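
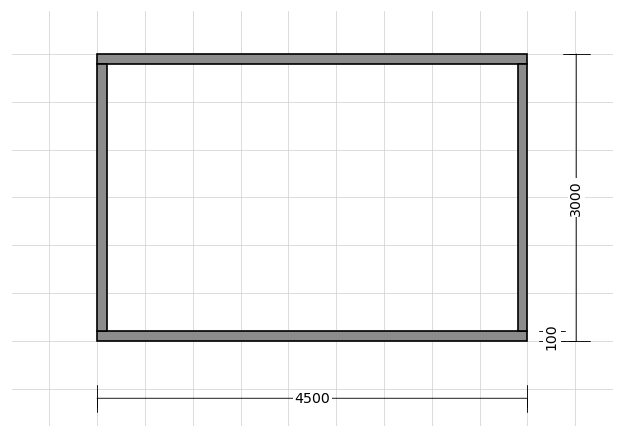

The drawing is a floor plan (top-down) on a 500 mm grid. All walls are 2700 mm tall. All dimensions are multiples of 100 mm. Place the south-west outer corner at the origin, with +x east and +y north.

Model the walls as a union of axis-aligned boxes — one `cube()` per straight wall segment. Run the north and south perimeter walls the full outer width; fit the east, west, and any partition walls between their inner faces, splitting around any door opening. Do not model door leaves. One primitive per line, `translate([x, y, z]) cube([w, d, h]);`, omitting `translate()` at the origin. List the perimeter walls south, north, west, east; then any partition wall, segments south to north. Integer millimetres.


cube([4500, 100, 2700]);
translate([0, 2900, 0]) cube([4500, 100, 2700]);
translate([0, 100, 0]) cube([100, 2800, 2700]);
translate([4400, 100, 0]) cube([100, 2800, 2700]);


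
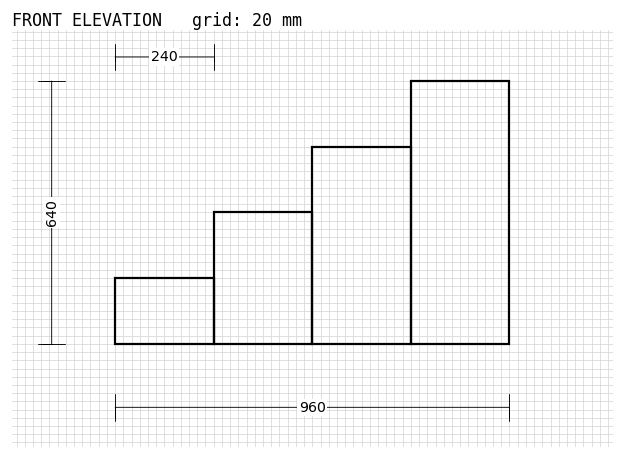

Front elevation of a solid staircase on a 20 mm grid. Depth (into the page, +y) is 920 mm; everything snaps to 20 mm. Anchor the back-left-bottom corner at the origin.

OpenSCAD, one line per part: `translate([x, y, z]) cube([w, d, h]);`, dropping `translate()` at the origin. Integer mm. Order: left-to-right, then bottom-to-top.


cube([240, 920, 160]);
translate([240, 0, 0]) cube([240, 920, 320]);
translate([480, 0, 0]) cube([240, 920, 480]);
translate([720, 0, 0]) cube([240, 920, 640]);


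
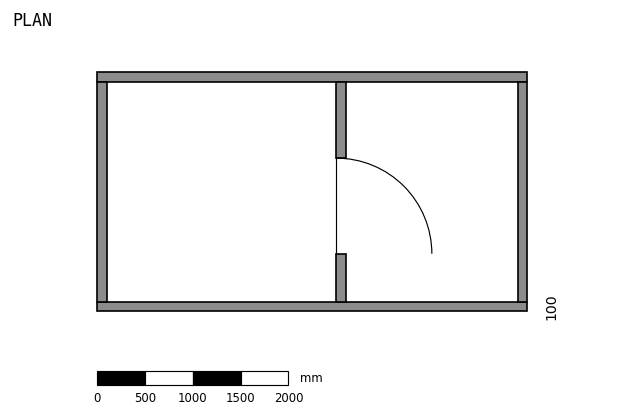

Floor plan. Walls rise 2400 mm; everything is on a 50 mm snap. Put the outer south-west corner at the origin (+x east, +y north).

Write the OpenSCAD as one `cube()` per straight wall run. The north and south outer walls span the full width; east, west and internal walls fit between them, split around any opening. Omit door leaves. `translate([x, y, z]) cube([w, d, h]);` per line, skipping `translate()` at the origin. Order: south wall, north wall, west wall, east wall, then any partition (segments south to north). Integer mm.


cube([4500, 100, 2400]);
translate([0, 2400, 0]) cube([4500, 100, 2400]);
translate([0, 100, 0]) cube([100, 2300, 2400]);
translate([4400, 100, 0]) cube([100, 2300, 2400]);
translate([2500, 100, 0]) cube([100, 500, 2400]);
translate([2500, 1600, 0]) cube([100, 800, 2400]);


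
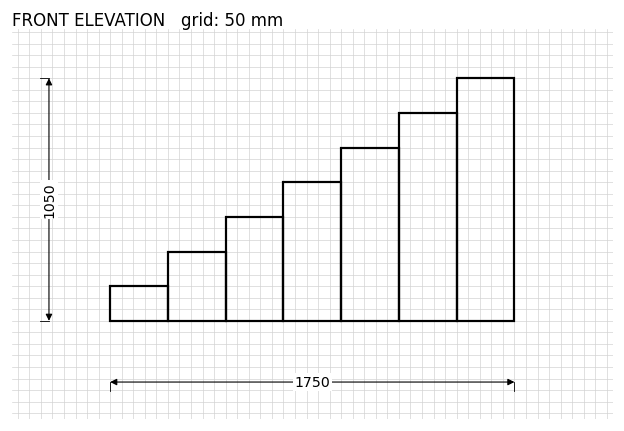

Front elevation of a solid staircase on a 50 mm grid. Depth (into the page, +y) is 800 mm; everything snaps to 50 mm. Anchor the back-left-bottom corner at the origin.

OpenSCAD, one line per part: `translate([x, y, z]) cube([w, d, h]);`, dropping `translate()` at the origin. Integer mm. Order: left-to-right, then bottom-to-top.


cube([250, 800, 150]);
translate([250, 0, 0]) cube([250, 800, 300]);
translate([500, 0, 0]) cube([250, 800, 450]);
translate([750, 0, 0]) cube([250, 800, 600]);
translate([1000, 0, 0]) cube([250, 800, 750]);
translate([1250, 0, 0]) cube([250, 800, 900]);
translate([1500, 0, 0]) cube([250, 800, 1050]);


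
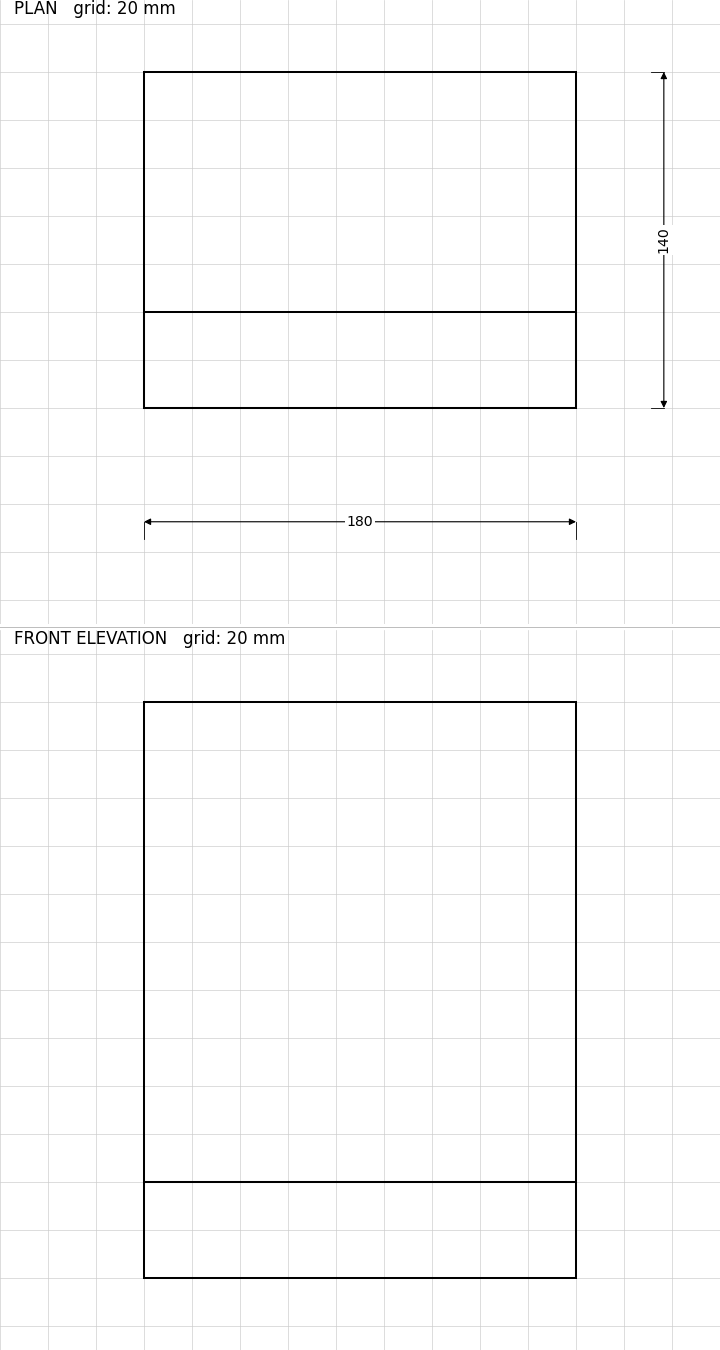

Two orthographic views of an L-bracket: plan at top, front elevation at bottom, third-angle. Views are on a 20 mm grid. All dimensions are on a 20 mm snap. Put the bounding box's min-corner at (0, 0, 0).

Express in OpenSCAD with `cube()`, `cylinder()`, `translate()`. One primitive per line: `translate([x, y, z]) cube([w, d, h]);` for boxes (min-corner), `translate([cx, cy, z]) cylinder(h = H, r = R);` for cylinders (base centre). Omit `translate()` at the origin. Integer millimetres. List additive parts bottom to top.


cube([180, 140, 40]);
translate([0, 0, 40]) cube([180, 40, 200]);


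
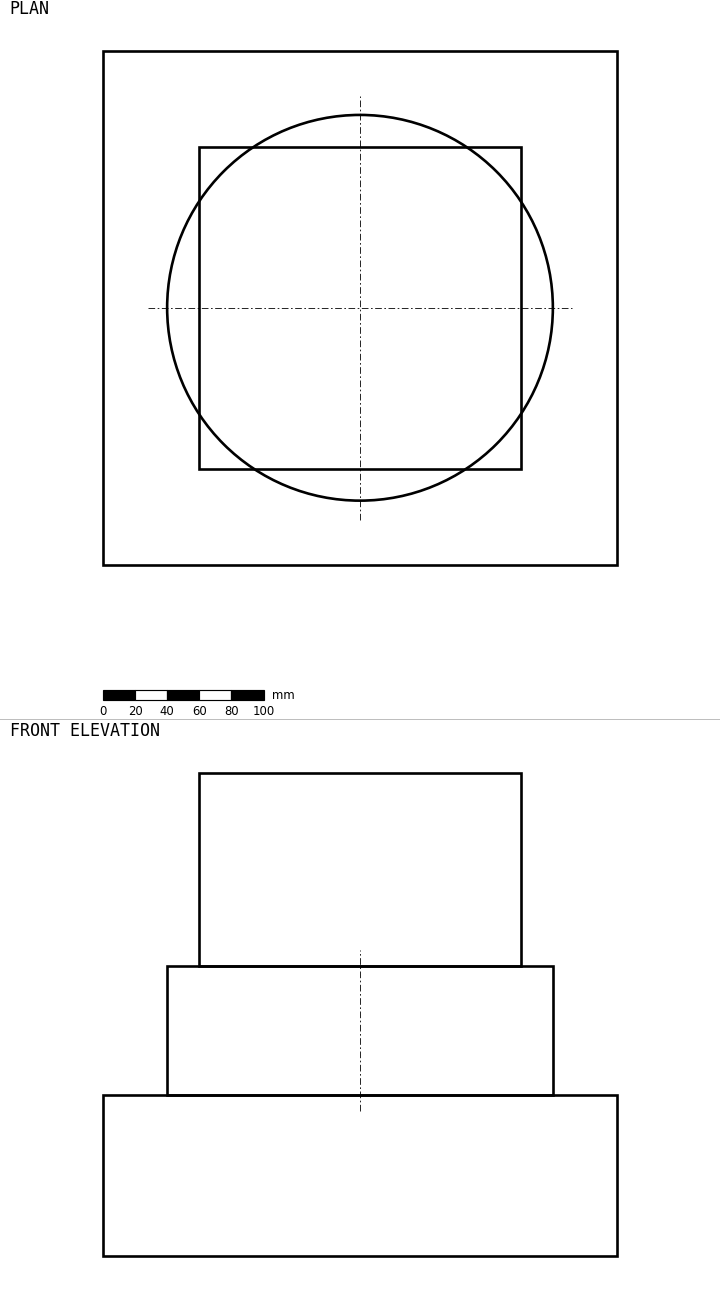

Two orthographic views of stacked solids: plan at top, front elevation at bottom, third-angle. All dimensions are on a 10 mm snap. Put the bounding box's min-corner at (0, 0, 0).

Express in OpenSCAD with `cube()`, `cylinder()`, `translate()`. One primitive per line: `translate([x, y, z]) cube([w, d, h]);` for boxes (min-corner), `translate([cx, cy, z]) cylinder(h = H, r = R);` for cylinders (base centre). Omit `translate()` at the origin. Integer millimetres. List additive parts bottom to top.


cube([320, 320, 100]);
translate([160, 160, 100]) cylinder(h = 80, r = 120);
translate([60, 60, 180]) cube([200, 200, 120]);


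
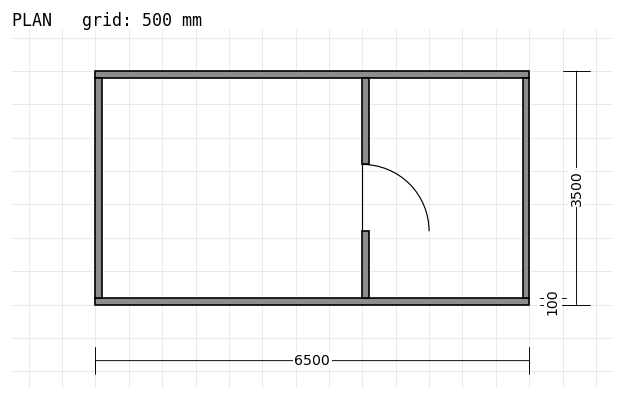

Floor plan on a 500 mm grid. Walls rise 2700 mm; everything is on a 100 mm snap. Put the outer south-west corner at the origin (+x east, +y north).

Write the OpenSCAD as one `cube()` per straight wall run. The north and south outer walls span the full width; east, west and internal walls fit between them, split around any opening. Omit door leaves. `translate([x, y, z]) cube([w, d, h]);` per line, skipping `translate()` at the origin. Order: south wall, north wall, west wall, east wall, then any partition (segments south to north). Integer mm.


cube([6500, 100, 2700]);
translate([0, 3400, 0]) cube([6500, 100, 2700]);
translate([0, 100, 0]) cube([100, 3300, 2700]);
translate([6400, 100, 0]) cube([100, 3300, 2700]);
translate([4000, 100, 0]) cube([100, 1000, 2700]);
translate([4000, 2100, 0]) cube([100, 1300, 2700]);


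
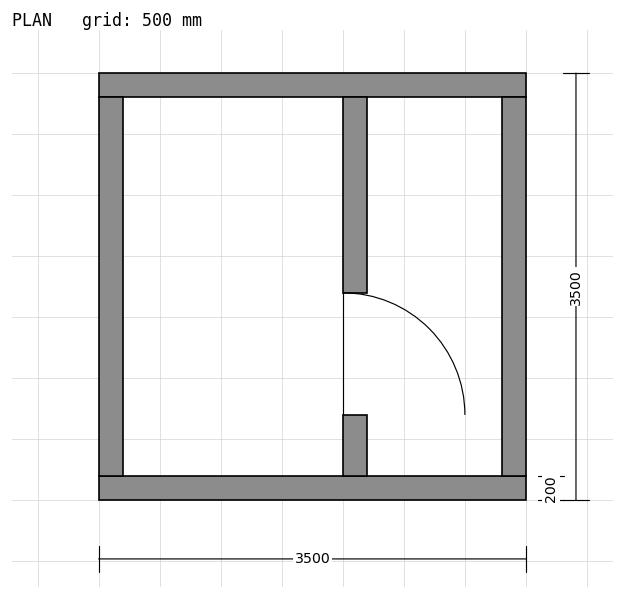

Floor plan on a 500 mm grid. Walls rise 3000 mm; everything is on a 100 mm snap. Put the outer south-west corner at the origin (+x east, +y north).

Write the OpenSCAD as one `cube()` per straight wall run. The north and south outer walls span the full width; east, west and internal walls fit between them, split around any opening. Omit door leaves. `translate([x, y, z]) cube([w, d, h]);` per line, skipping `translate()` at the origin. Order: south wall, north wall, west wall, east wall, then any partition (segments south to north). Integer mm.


cube([3500, 200, 3000]);
translate([0, 3300, 0]) cube([3500, 200, 3000]);
translate([0, 200, 0]) cube([200, 3100, 3000]);
translate([3300, 200, 0]) cube([200, 3100, 3000]);
translate([2000, 200, 0]) cube([200, 500, 3000]);
translate([2000, 1700, 0]) cube([200, 1600, 3000]);


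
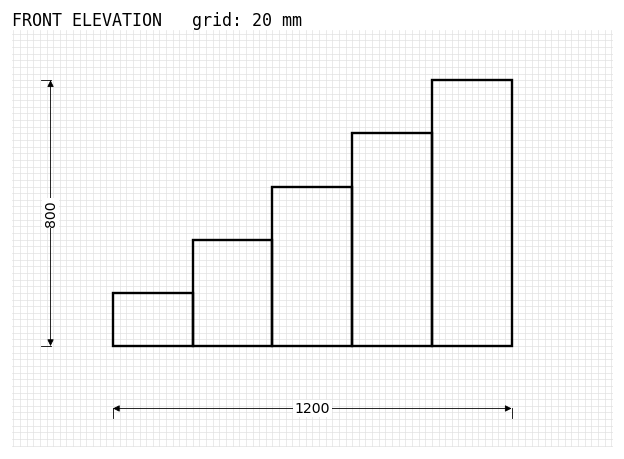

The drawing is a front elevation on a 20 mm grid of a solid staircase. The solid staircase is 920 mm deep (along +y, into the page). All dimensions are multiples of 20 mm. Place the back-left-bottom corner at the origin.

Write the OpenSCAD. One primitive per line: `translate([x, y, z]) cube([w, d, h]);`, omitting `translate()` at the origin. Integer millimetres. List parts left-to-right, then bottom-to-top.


cube([240, 920, 160]);
translate([240, 0, 0]) cube([240, 920, 320]);
translate([480, 0, 0]) cube([240, 920, 480]);
translate([720, 0, 0]) cube([240, 920, 640]);
translate([960, 0, 0]) cube([240, 920, 800]);


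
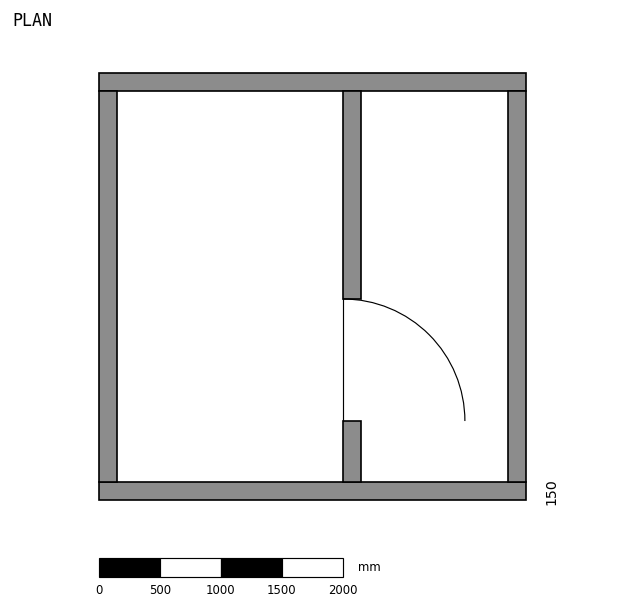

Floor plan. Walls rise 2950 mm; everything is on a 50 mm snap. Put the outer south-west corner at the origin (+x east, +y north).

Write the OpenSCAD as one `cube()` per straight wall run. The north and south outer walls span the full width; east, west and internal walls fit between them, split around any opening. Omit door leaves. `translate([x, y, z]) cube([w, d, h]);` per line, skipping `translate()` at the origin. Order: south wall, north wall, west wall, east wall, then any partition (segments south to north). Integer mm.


cube([3500, 150, 2950]);
translate([0, 3350, 0]) cube([3500, 150, 2950]);
translate([0, 150, 0]) cube([150, 3200, 2950]);
translate([3350, 150, 0]) cube([150, 3200, 2950]);
translate([2000, 150, 0]) cube([150, 500, 2950]);
translate([2000, 1650, 0]) cube([150, 1700, 2950]);


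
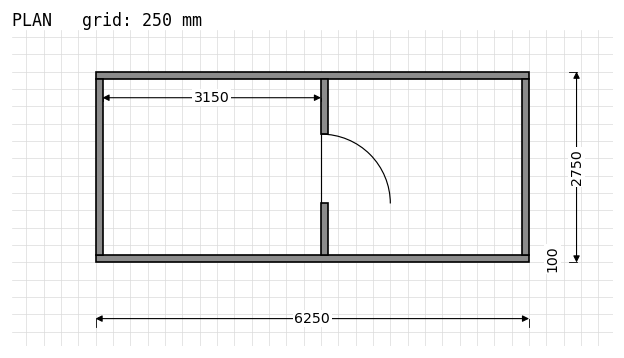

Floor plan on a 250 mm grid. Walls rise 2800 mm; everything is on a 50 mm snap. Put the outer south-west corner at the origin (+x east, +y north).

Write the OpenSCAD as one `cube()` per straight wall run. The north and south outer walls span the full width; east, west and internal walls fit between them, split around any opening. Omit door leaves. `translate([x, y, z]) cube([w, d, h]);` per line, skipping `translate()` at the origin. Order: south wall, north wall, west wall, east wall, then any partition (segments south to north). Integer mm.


cube([6250, 100, 2800]);
translate([0, 2650, 0]) cube([6250, 100, 2800]);
translate([0, 100, 0]) cube([100, 2550, 2800]);
translate([6150, 100, 0]) cube([100, 2550, 2800]);
translate([3250, 100, 0]) cube([100, 750, 2800]);
translate([3250, 1850, 0]) cube([100, 800, 2800]);


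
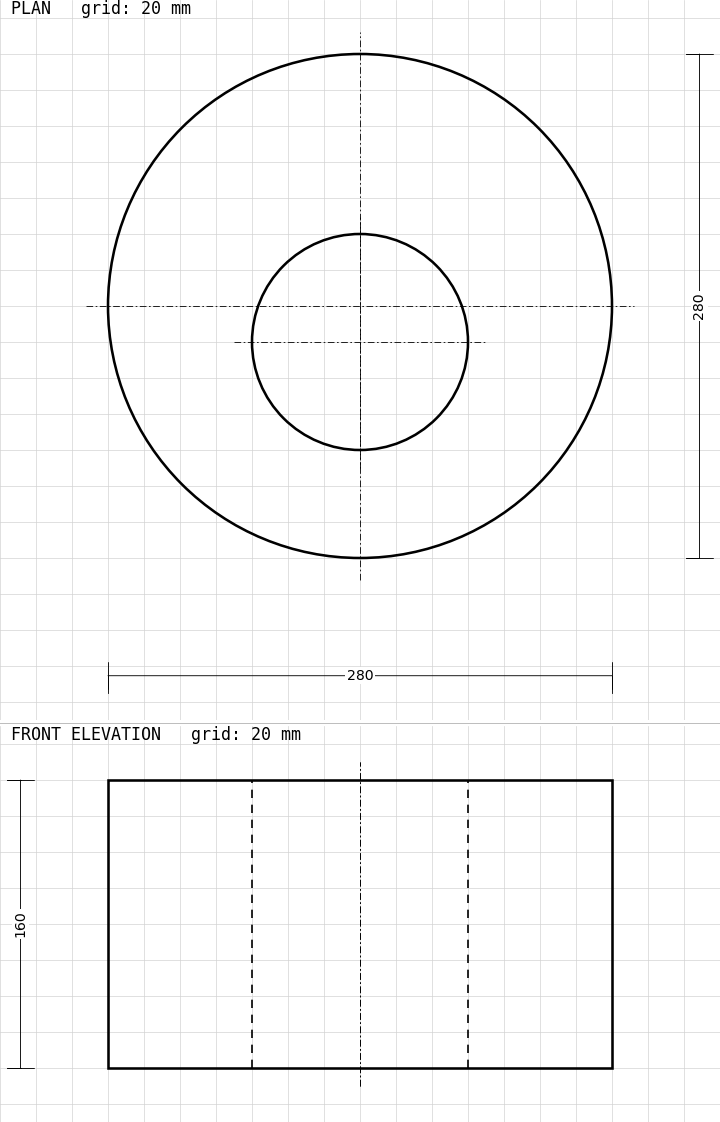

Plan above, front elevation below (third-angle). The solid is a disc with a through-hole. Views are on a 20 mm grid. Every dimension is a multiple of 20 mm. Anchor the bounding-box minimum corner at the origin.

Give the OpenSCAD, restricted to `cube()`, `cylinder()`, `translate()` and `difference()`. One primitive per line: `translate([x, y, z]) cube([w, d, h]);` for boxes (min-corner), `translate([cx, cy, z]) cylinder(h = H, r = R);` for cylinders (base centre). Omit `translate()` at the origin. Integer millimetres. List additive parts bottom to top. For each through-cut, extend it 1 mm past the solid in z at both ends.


difference() {
  translate([140, 140, 0]) cylinder(h = 160, r = 140);
  translate([140, 120, -1]) cylinder(h = 162, r = 60);
}


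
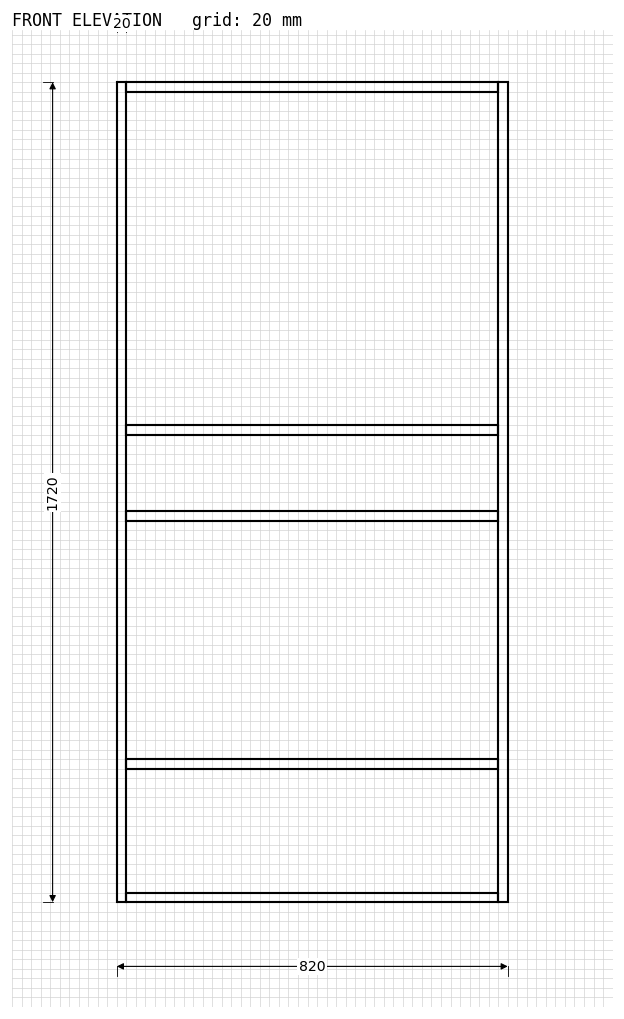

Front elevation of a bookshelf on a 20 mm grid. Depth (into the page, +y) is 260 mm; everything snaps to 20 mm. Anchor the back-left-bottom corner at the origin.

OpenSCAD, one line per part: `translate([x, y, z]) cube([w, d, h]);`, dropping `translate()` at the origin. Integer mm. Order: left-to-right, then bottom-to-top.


cube([20, 260, 1720]);
translate([20, 0, 0]) cube([780, 260, 20]);
translate([20, 0, 280]) cube([780, 260, 20]);
translate([20, 0, 800]) cube([780, 260, 20]);
translate([20, 0, 980]) cube([780, 260, 20]);
translate([20, 0, 1700]) cube([780, 260, 20]);
translate([800, 0, 0]) cube([20, 260, 1720]);


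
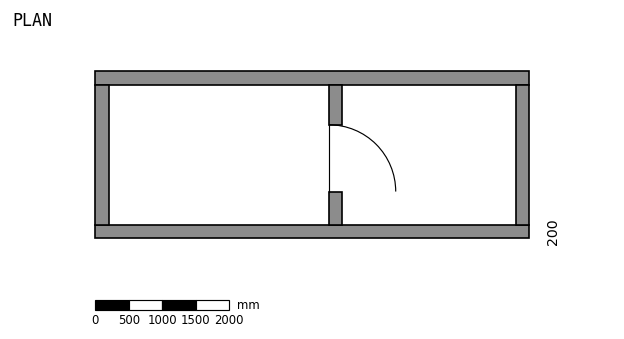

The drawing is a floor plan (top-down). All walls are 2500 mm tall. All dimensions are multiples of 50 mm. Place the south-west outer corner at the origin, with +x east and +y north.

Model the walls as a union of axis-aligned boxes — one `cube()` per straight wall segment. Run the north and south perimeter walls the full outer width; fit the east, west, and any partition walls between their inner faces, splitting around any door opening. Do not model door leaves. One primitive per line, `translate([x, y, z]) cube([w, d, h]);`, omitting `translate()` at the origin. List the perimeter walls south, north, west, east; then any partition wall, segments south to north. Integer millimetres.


cube([6500, 200, 2500]);
translate([0, 2300, 0]) cube([6500, 200, 2500]);
translate([0, 200, 0]) cube([200, 2100, 2500]);
translate([6300, 200, 0]) cube([200, 2100, 2500]);
translate([3500, 200, 0]) cube([200, 500, 2500]);
translate([3500, 1700, 0]) cube([200, 600, 2500]);


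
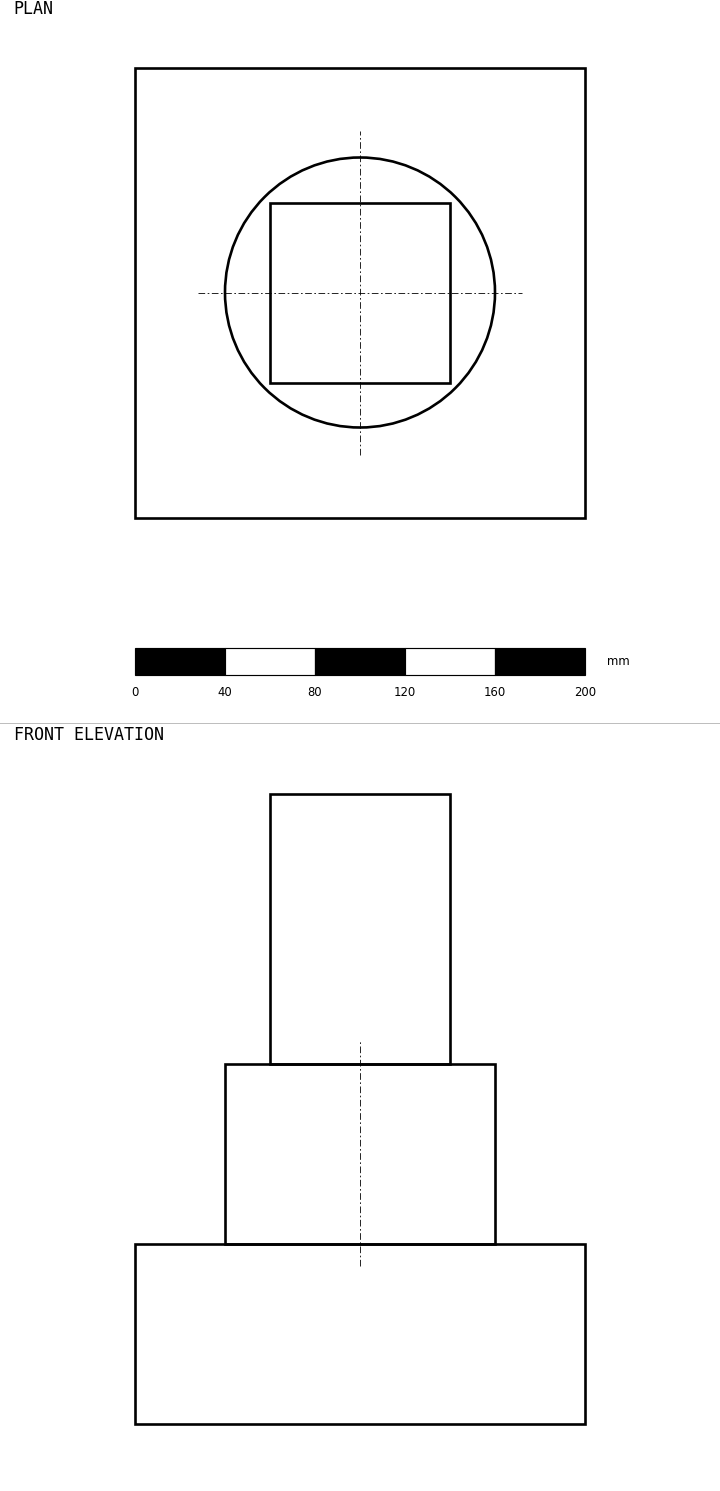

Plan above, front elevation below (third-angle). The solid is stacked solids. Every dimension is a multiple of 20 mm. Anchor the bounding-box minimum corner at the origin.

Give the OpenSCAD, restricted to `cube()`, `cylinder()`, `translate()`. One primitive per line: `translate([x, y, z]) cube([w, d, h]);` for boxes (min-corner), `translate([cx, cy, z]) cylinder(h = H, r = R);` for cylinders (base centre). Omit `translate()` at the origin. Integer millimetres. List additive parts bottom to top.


cube([200, 200, 80]);
translate([100, 100, 80]) cylinder(h = 80, r = 60);
translate([60, 60, 160]) cube([80, 80, 120]);


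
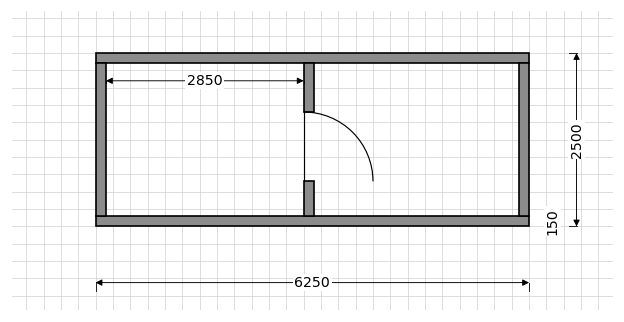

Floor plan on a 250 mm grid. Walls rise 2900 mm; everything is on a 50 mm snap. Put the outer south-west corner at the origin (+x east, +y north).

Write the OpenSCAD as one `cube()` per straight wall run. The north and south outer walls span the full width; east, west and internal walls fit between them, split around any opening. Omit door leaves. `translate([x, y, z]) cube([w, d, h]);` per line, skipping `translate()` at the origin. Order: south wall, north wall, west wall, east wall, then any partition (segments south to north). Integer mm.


cube([6250, 150, 2900]);
translate([0, 2350, 0]) cube([6250, 150, 2900]);
translate([0, 150, 0]) cube([150, 2200, 2900]);
translate([6100, 150, 0]) cube([150, 2200, 2900]);
translate([3000, 150, 0]) cube([150, 500, 2900]);
translate([3000, 1650, 0]) cube([150, 700, 2900]);


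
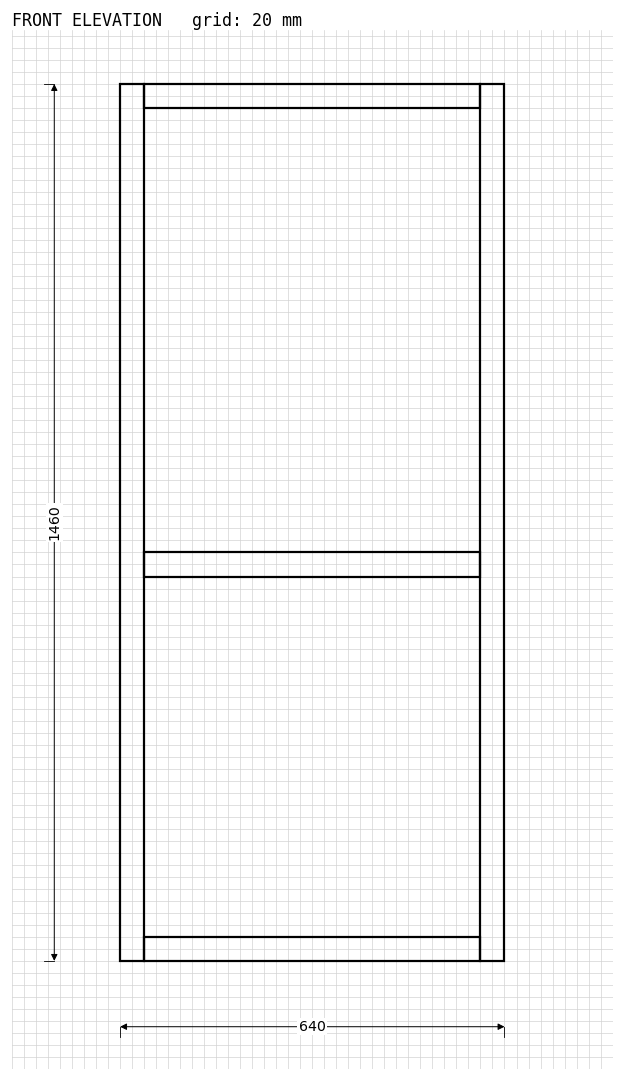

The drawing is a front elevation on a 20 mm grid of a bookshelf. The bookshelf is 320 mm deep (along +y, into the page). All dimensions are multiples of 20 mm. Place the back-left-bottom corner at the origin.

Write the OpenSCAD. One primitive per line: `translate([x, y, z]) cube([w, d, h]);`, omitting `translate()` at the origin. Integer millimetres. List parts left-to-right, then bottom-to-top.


cube([40, 320, 1460]);
translate([40, 0, 0]) cube([560, 320, 40]);
translate([40, 0, 640]) cube([560, 320, 40]);
translate([40, 0, 1420]) cube([560, 320, 40]);
translate([600, 0, 0]) cube([40, 320, 1460]);


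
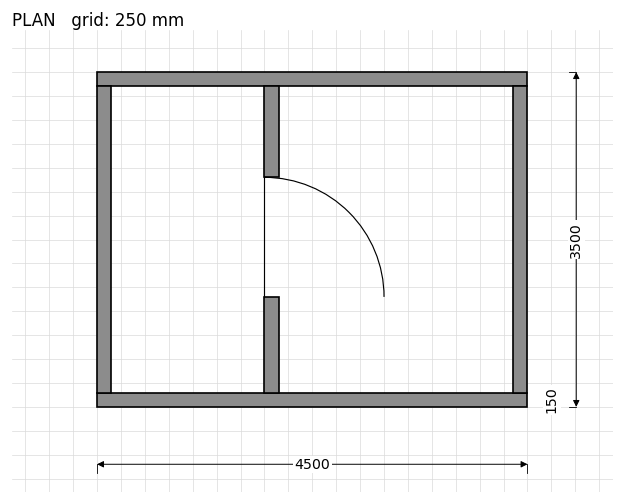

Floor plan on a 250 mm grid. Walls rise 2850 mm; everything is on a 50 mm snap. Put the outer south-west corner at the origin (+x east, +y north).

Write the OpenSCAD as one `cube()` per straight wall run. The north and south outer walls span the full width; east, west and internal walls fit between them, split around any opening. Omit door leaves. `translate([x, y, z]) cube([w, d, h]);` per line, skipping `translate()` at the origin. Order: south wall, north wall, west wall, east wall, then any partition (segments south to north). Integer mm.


cube([4500, 150, 2850]);
translate([0, 3350, 0]) cube([4500, 150, 2850]);
translate([0, 150, 0]) cube([150, 3200, 2850]);
translate([4350, 150, 0]) cube([150, 3200, 2850]);
translate([1750, 150, 0]) cube([150, 1000, 2850]);
translate([1750, 2400, 0]) cube([150, 950, 2850]);


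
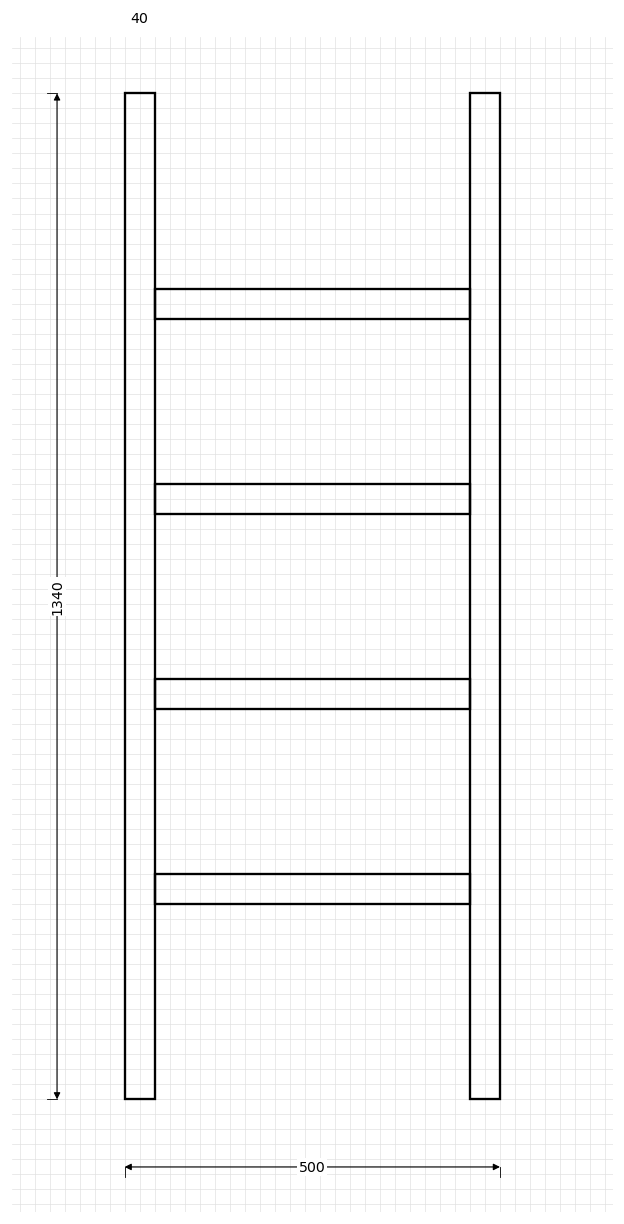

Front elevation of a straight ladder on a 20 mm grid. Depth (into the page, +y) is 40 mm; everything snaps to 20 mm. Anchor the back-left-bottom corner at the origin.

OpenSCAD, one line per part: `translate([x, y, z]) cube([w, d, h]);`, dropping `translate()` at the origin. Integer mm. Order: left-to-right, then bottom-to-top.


cube([40, 40, 1340]);
translate([40, 0, 260]) cube([420, 40, 40]);
translate([40, 0, 520]) cube([420, 40, 40]);
translate([40, 0, 780]) cube([420, 40, 40]);
translate([40, 0, 1040]) cube([420, 40, 40]);
translate([460, 0, 0]) cube([40, 40, 1340]);


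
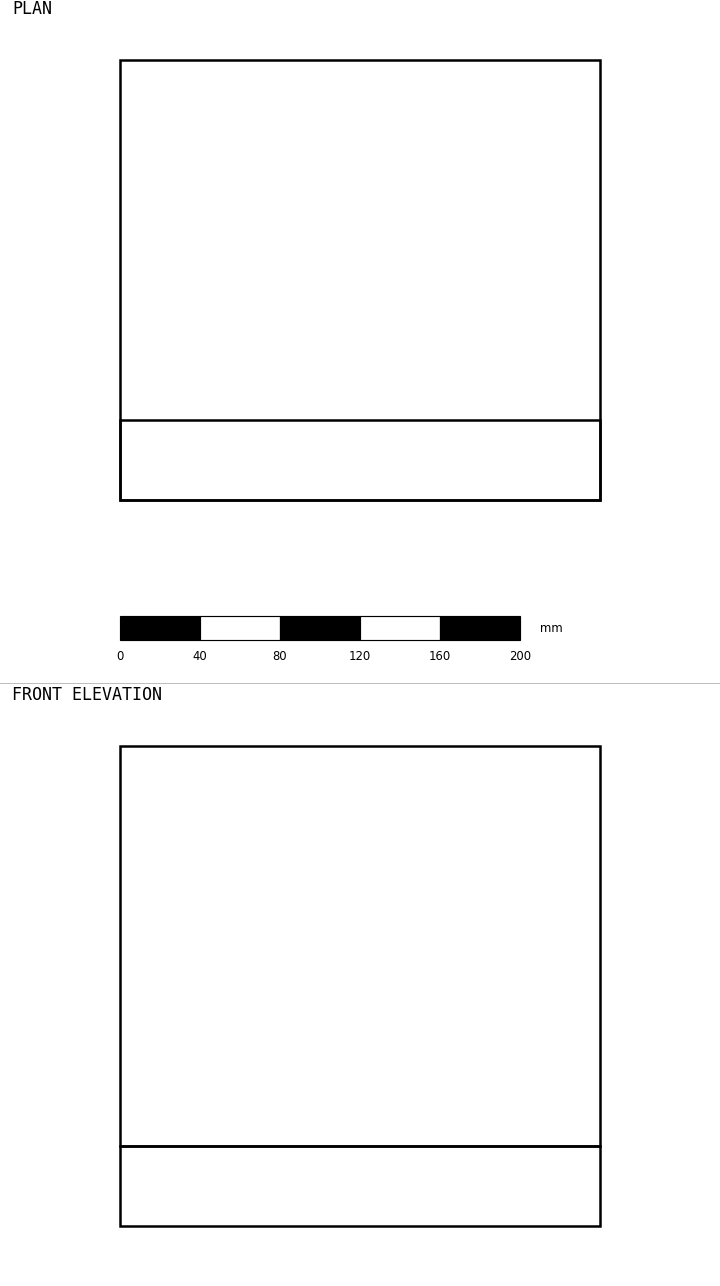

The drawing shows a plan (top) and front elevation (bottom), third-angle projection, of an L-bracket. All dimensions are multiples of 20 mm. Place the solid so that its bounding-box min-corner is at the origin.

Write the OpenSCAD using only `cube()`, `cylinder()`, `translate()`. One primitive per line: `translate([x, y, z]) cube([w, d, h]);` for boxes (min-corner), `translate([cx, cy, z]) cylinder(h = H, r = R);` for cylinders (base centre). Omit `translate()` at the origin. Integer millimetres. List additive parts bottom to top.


cube([240, 220, 40]);
translate([0, 0, 40]) cube([240, 40, 200]);


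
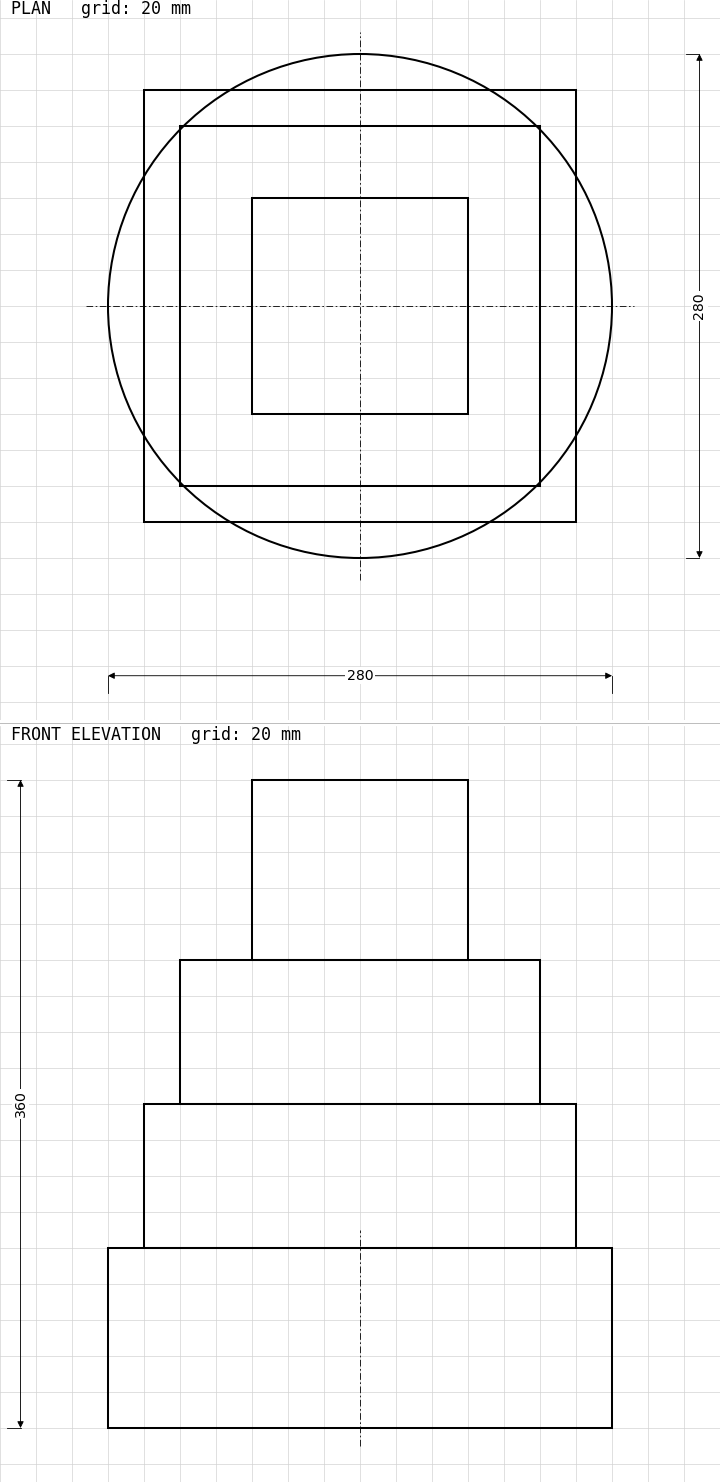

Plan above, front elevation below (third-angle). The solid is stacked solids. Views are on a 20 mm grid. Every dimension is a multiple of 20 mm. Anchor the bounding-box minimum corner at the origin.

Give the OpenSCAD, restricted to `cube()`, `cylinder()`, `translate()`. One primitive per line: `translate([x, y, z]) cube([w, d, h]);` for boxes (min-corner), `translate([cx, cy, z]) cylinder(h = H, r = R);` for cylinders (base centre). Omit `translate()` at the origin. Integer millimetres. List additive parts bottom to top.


translate([140, 140, 0]) cylinder(h = 100, r = 140);
translate([20, 20, 100]) cube([240, 240, 80]);
translate([40, 40, 180]) cube([200, 200, 80]);
translate([80, 80, 260]) cube([120, 120, 100]);


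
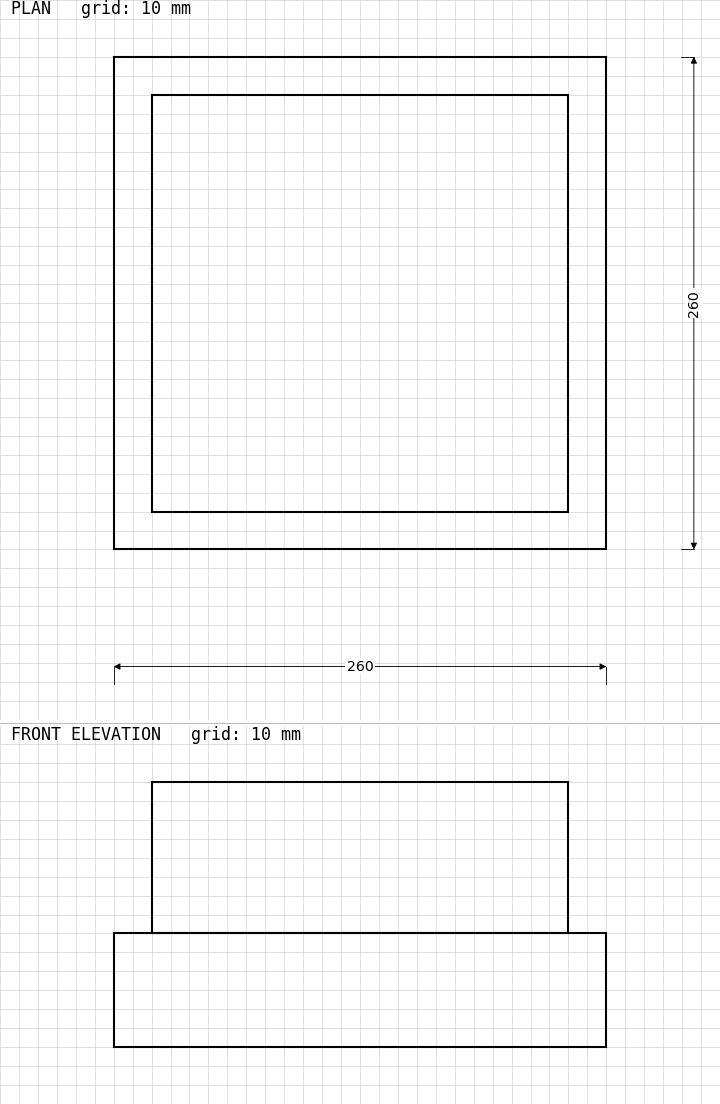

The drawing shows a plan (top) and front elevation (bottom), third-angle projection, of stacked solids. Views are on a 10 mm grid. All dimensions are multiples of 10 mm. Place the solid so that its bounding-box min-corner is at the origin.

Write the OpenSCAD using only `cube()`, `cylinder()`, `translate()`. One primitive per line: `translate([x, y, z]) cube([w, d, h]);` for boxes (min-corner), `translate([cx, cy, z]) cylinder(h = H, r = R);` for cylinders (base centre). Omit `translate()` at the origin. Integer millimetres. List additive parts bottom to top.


cube([260, 260, 60]);
translate([20, 20, 60]) cube([220, 220, 80]);


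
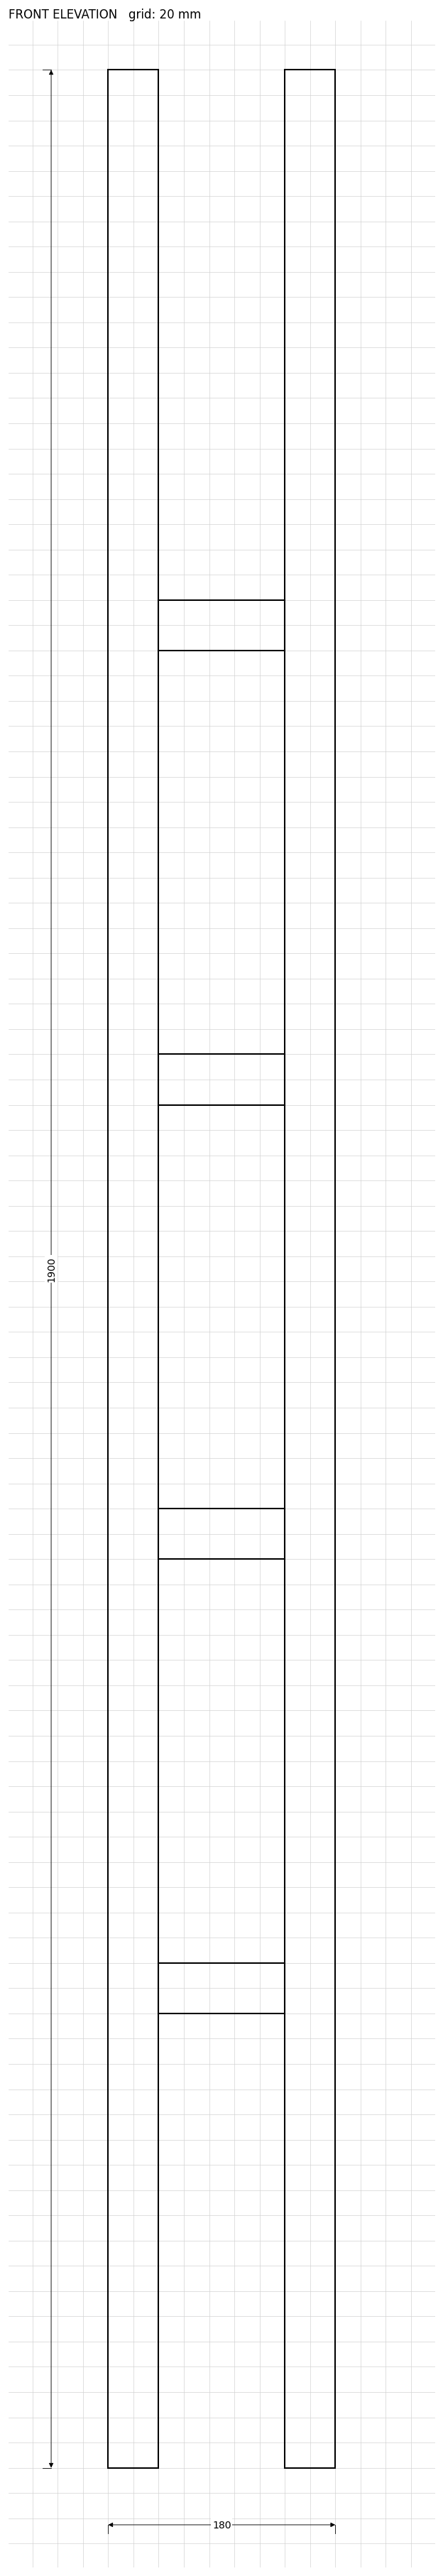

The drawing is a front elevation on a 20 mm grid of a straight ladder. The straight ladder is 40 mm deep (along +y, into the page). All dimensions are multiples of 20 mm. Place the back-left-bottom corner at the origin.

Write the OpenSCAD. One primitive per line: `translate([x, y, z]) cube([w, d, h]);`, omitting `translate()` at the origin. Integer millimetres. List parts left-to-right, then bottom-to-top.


cube([40, 40, 1900]);
translate([40, 0, 360]) cube([100, 40, 40]);
translate([40, 0, 720]) cube([100, 40, 40]);
translate([40, 0, 1080]) cube([100, 40, 40]);
translate([40, 0, 1440]) cube([100, 40, 40]);
translate([140, 0, 0]) cube([40, 40, 1900]);


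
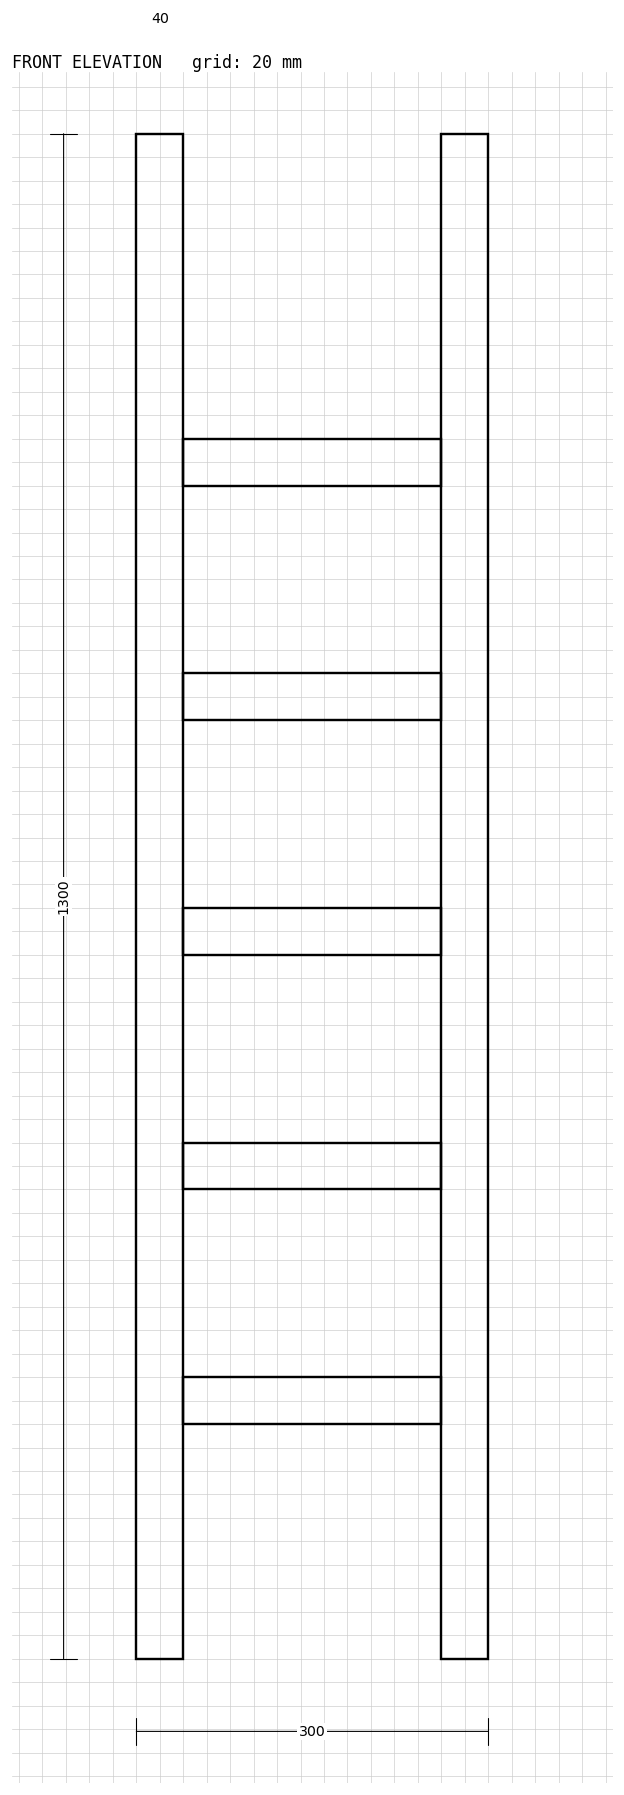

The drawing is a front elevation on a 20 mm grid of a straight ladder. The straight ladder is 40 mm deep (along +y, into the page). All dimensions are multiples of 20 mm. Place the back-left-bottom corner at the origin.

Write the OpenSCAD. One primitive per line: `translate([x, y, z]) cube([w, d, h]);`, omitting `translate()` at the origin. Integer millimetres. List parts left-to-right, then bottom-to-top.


cube([40, 40, 1300]);
translate([40, 0, 200]) cube([220, 40, 40]);
translate([40, 0, 400]) cube([220, 40, 40]);
translate([40, 0, 600]) cube([220, 40, 40]);
translate([40, 0, 800]) cube([220, 40, 40]);
translate([40, 0, 1000]) cube([220, 40, 40]);
translate([260, 0, 0]) cube([40, 40, 1300]);


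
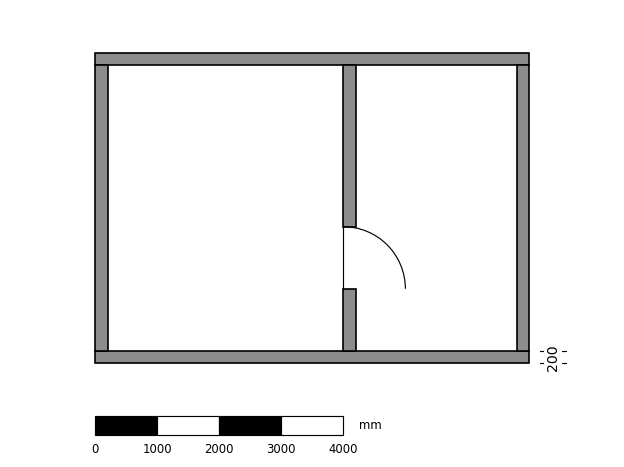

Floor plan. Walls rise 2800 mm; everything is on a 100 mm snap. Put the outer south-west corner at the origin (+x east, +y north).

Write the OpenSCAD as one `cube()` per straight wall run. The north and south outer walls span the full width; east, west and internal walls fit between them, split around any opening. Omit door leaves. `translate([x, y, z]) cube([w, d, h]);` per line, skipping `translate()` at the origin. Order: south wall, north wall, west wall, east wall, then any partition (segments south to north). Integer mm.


cube([7000, 200, 2800]);
translate([0, 4800, 0]) cube([7000, 200, 2800]);
translate([0, 200, 0]) cube([200, 4600, 2800]);
translate([6800, 200, 0]) cube([200, 4600, 2800]);
translate([4000, 200, 0]) cube([200, 1000, 2800]);
translate([4000, 2200, 0]) cube([200, 2600, 2800]);


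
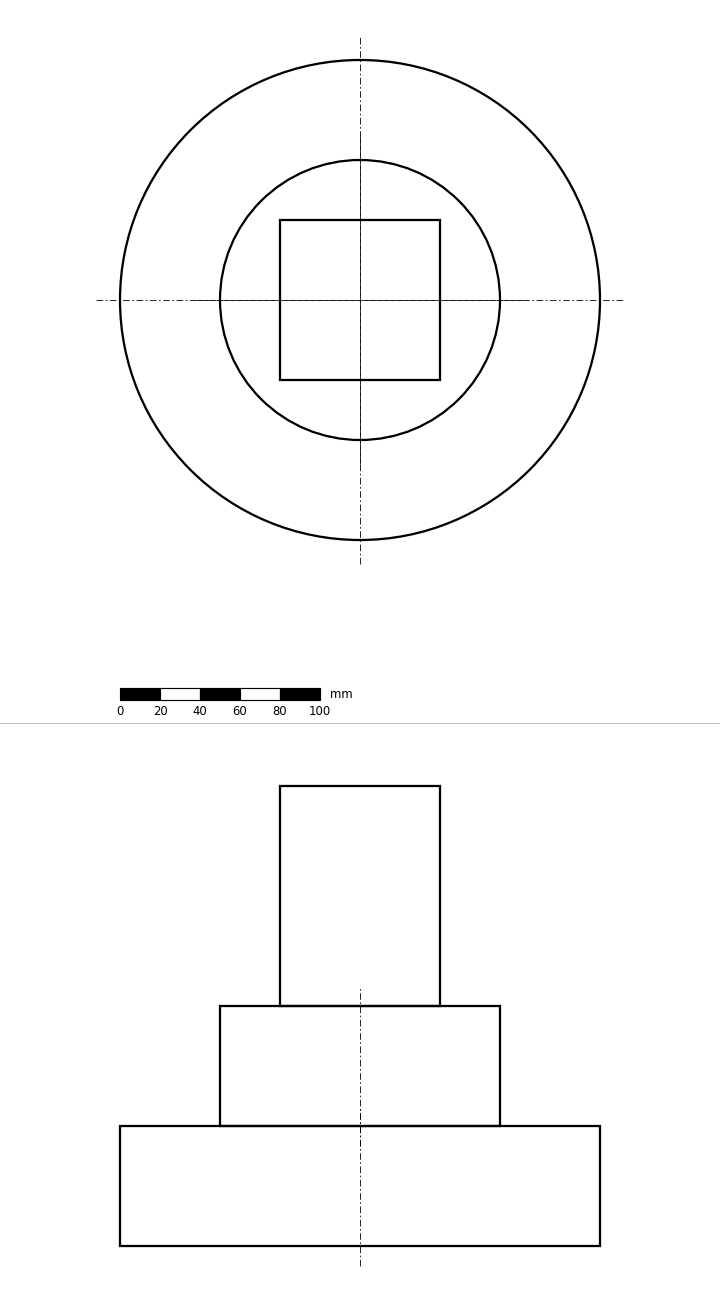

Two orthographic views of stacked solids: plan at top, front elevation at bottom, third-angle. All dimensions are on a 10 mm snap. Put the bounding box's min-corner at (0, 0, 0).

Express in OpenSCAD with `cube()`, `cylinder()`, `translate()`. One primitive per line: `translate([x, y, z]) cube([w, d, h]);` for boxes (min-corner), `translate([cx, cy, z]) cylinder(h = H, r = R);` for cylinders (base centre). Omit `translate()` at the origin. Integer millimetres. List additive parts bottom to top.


translate([120, 120, 0]) cylinder(h = 60, r = 120);
translate([120, 120, 60]) cylinder(h = 60, r = 70);
translate([80, 80, 120]) cube([80, 80, 110]);


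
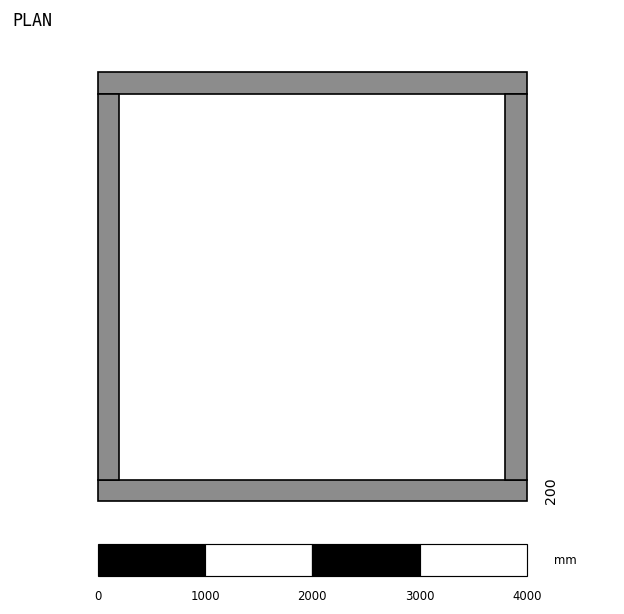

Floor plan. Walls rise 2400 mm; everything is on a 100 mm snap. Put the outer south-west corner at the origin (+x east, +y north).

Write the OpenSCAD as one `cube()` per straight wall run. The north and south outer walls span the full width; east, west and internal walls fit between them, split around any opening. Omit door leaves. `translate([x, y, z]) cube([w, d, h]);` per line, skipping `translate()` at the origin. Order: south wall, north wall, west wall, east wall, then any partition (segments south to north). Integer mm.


cube([4000, 200, 2400]);
translate([0, 3800, 0]) cube([4000, 200, 2400]);
translate([0, 200, 0]) cube([200, 3600, 2400]);
translate([3800, 200, 0]) cube([200, 3600, 2400]);


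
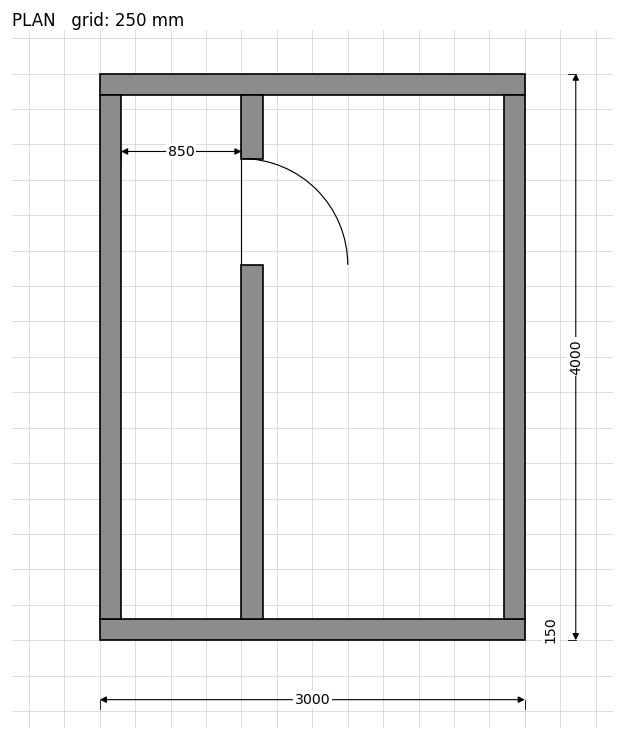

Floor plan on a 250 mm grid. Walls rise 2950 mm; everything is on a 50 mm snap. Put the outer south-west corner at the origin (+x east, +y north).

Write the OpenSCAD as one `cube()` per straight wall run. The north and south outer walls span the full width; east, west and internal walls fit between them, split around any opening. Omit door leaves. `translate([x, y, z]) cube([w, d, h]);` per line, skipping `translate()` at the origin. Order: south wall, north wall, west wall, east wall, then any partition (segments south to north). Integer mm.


cube([3000, 150, 2950]);
translate([0, 3850, 0]) cube([3000, 150, 2950]);
translate([0, 150, 0]) cube([150, 3700, 2950]);
translate([2850, 150, 0]) cube([150, 3700, 2950]);
translate([1000, 150, 0]) cube([150, 2500, 2950]);
translate([1000, 3400, 0]) cube([150, 450, 2950]);


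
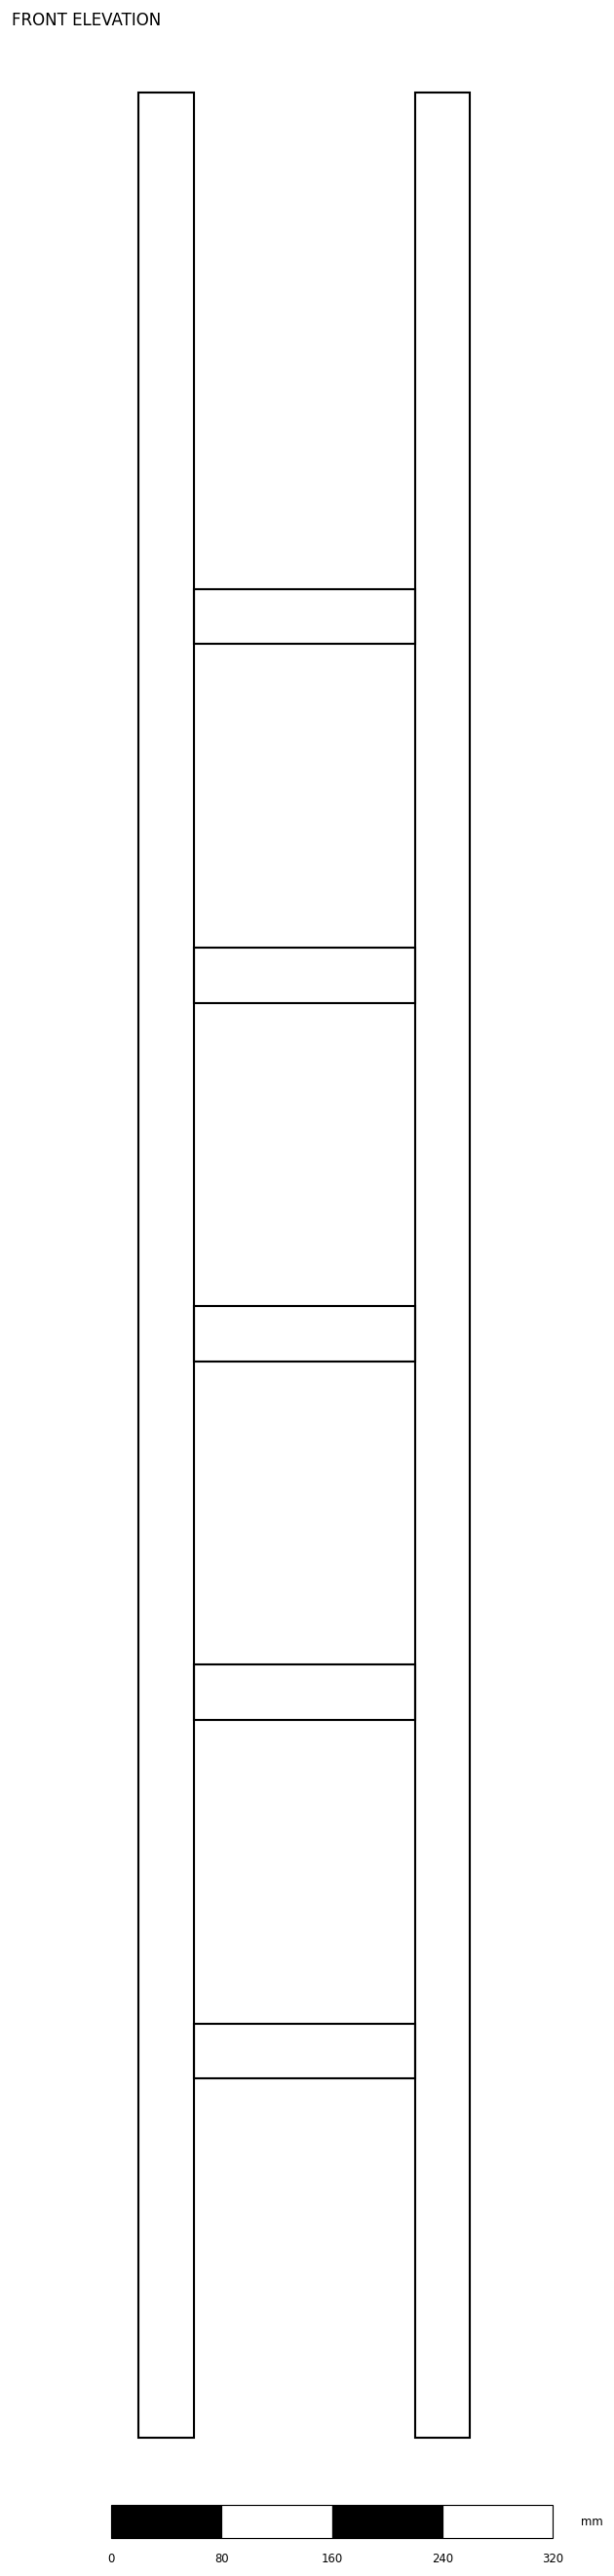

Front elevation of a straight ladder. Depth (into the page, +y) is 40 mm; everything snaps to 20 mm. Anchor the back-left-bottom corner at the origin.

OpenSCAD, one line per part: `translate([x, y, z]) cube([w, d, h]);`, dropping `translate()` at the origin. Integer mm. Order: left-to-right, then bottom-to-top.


cube([40, 40, 1700]);
translate([40, 0, 260]) cube([160, 40, 40]);
translate([40, 0, 520]) cube([160, 40, 40]);
translate([40, 0, 780]) cube([160, 40, 40]);
translate([40, 0, 1040]) cube([160, 40, 40]);
translate([40, 0, 1300]) cube([160, 40, 40]);
translate([200, 0, 0]) cube([40, 40, 1700]);


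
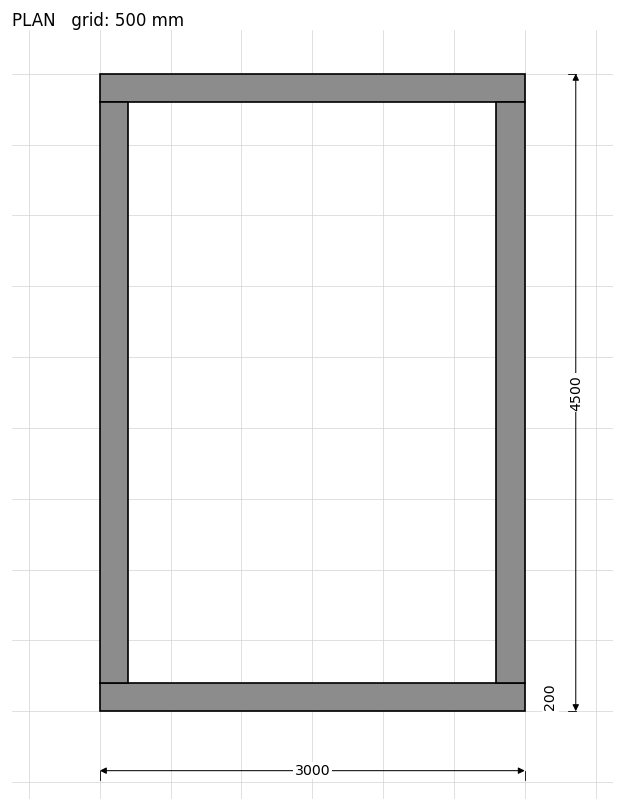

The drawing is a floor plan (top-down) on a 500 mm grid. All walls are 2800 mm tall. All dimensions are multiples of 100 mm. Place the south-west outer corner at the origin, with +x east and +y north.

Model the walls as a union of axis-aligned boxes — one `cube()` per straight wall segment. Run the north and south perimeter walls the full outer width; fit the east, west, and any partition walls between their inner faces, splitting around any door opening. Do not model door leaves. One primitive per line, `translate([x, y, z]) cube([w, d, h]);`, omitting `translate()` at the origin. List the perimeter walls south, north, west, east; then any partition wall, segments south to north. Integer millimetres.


cube([3000, 200, 2800]);
translate([0, 4300, 0]) cube([3000, 200, 2800]);
translate([0, 200, 0]) cube([200, 4100, 2800]);
translate([2800, 200, 0]) cube([200, 4100, 2800]);


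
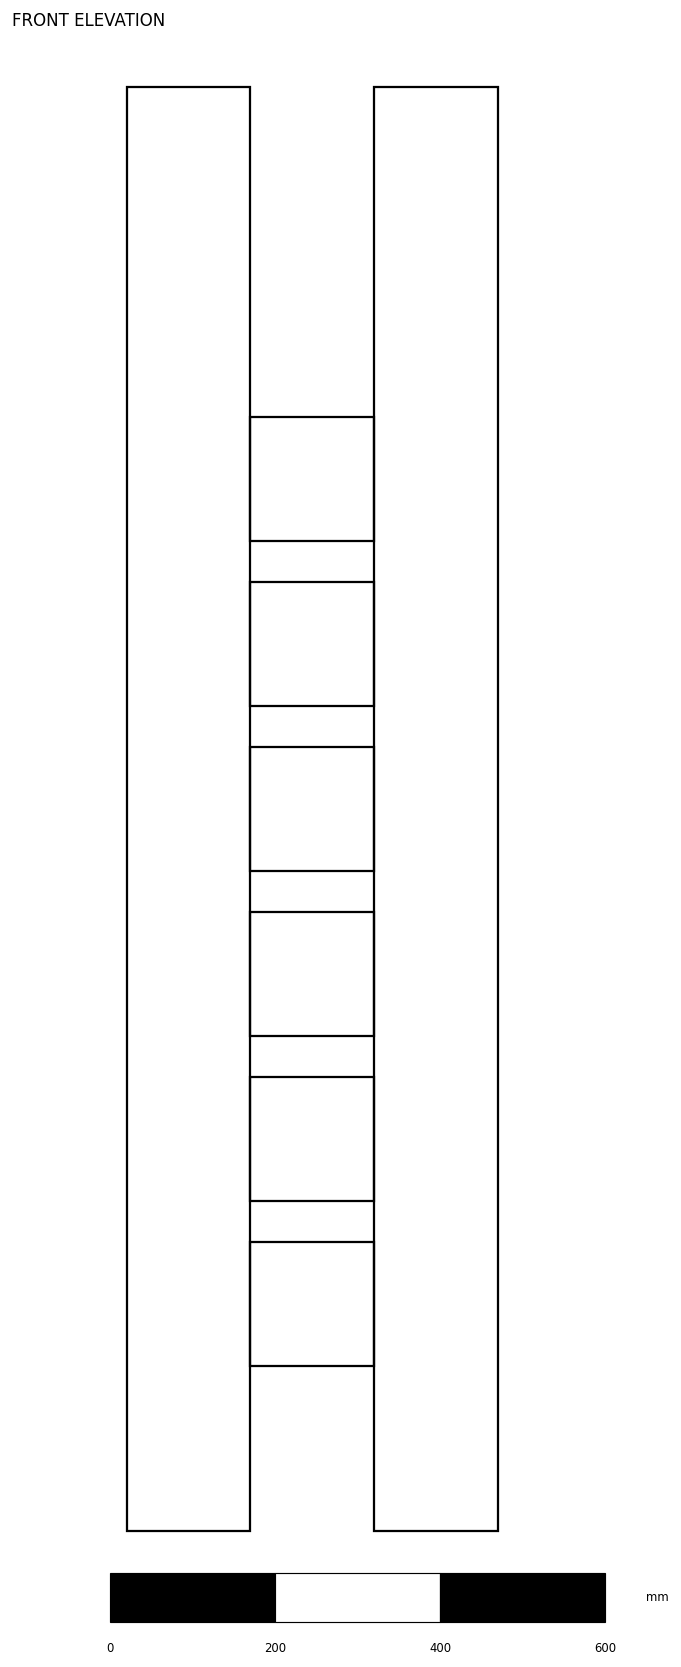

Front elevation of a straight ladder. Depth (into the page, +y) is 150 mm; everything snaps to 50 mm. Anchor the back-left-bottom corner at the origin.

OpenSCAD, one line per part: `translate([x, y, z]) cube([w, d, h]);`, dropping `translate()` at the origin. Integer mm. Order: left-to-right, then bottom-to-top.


cube([150, 150, 1750]);
translate([150, 0, 200]) cube([150, 150, 150]);
translate([150, 0, 400]) cube([150, 150, 150]);
translate([150, 0, 600]) cube([150, 150, 150]);
translate([150, 0, 800]) cube([150, 150, 150]);
translate([150, 0, 1000]) cube([150, 150, 150]);
translate([150, 0, 1200]) cube([150, 150, 150]);
translate([300, 0, 0]) cube([150, 150, 1750]);


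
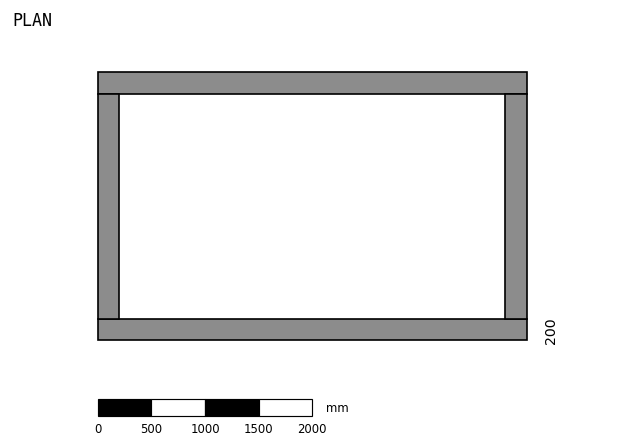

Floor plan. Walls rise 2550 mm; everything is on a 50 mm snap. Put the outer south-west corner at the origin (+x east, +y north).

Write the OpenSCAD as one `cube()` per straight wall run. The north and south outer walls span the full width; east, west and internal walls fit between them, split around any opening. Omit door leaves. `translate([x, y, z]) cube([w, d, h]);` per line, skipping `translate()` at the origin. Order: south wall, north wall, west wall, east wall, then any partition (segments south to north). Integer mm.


cube([4000, 200, 2550]);
translate([0, 2300, 0]) cube([4000, 200, 2550]);
translate([0, 200, 0]) cube([200, 2100, 2550]);
translate([3800, 200, 0]) cube([200, 2100, 2550]);


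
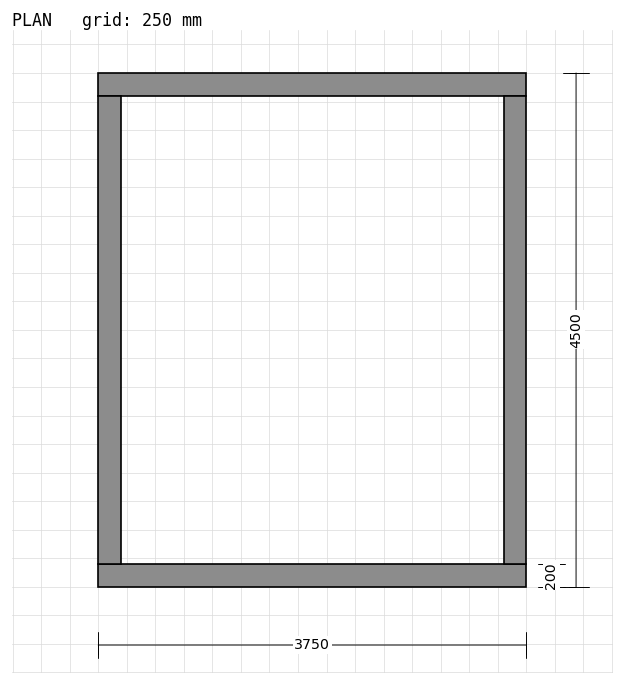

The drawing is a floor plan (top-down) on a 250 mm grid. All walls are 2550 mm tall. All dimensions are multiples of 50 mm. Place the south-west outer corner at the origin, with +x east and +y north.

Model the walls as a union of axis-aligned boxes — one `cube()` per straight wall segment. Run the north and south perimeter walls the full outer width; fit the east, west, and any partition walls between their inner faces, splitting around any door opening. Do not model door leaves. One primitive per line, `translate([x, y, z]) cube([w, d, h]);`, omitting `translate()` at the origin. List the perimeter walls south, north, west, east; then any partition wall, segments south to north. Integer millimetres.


cube([3750, 200, 2550]);
translate([0, 4300, 0]) cube([3750, 200, 2550]);
translate([0, 200, 0]) cube([200, 4100, 2550]);
translate([3550, 200, 0]) cube([200, 4100, 2550]);


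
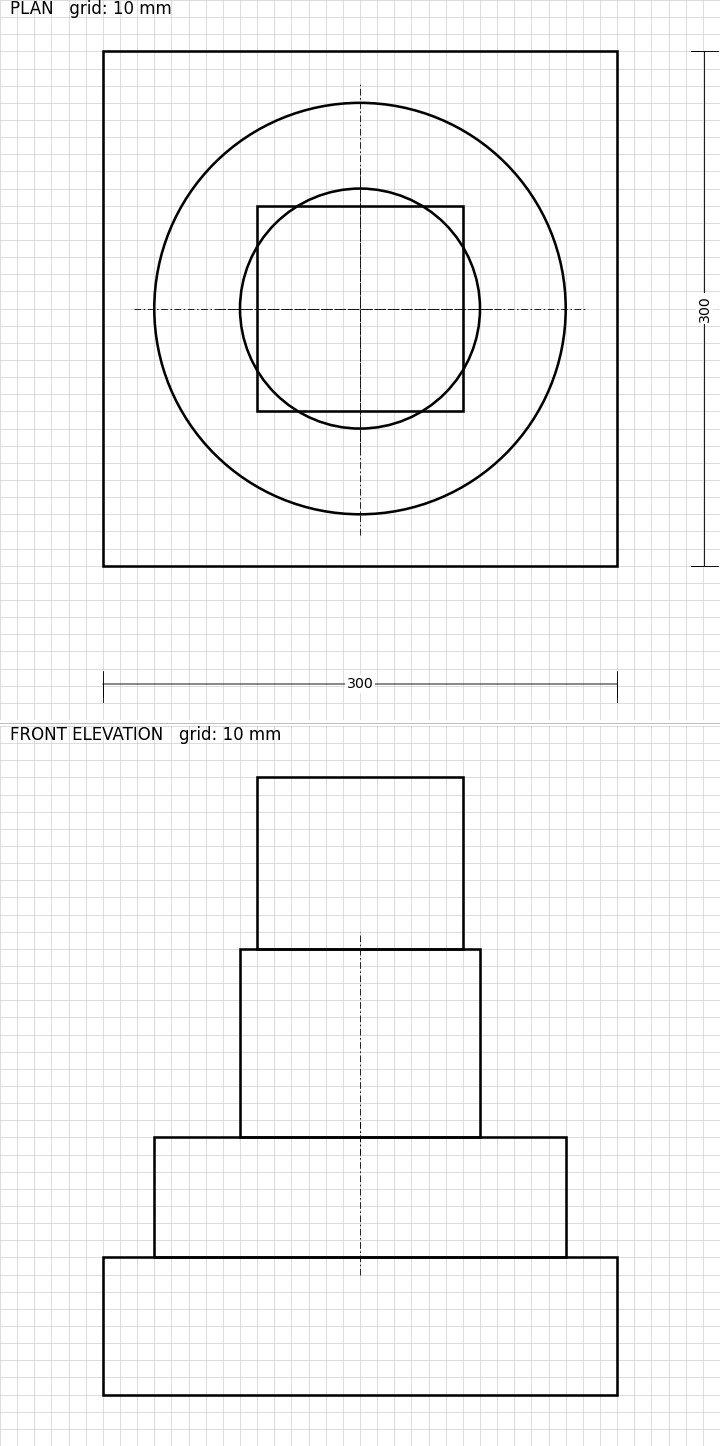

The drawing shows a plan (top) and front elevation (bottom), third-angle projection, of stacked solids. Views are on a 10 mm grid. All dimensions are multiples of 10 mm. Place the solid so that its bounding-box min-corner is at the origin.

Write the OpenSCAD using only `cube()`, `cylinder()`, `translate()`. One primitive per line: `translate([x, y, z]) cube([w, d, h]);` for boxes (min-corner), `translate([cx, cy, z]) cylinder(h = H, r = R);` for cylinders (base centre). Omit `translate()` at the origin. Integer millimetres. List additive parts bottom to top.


cube([300, 300, 80]);
translate([150, 150, 80]) cylinder(h = 70, r = 120);
translate([150, 150, 150]) cylinder(h = 110, r = 70);
translate([90, 90, 260]) cube([120, 120, 100]);


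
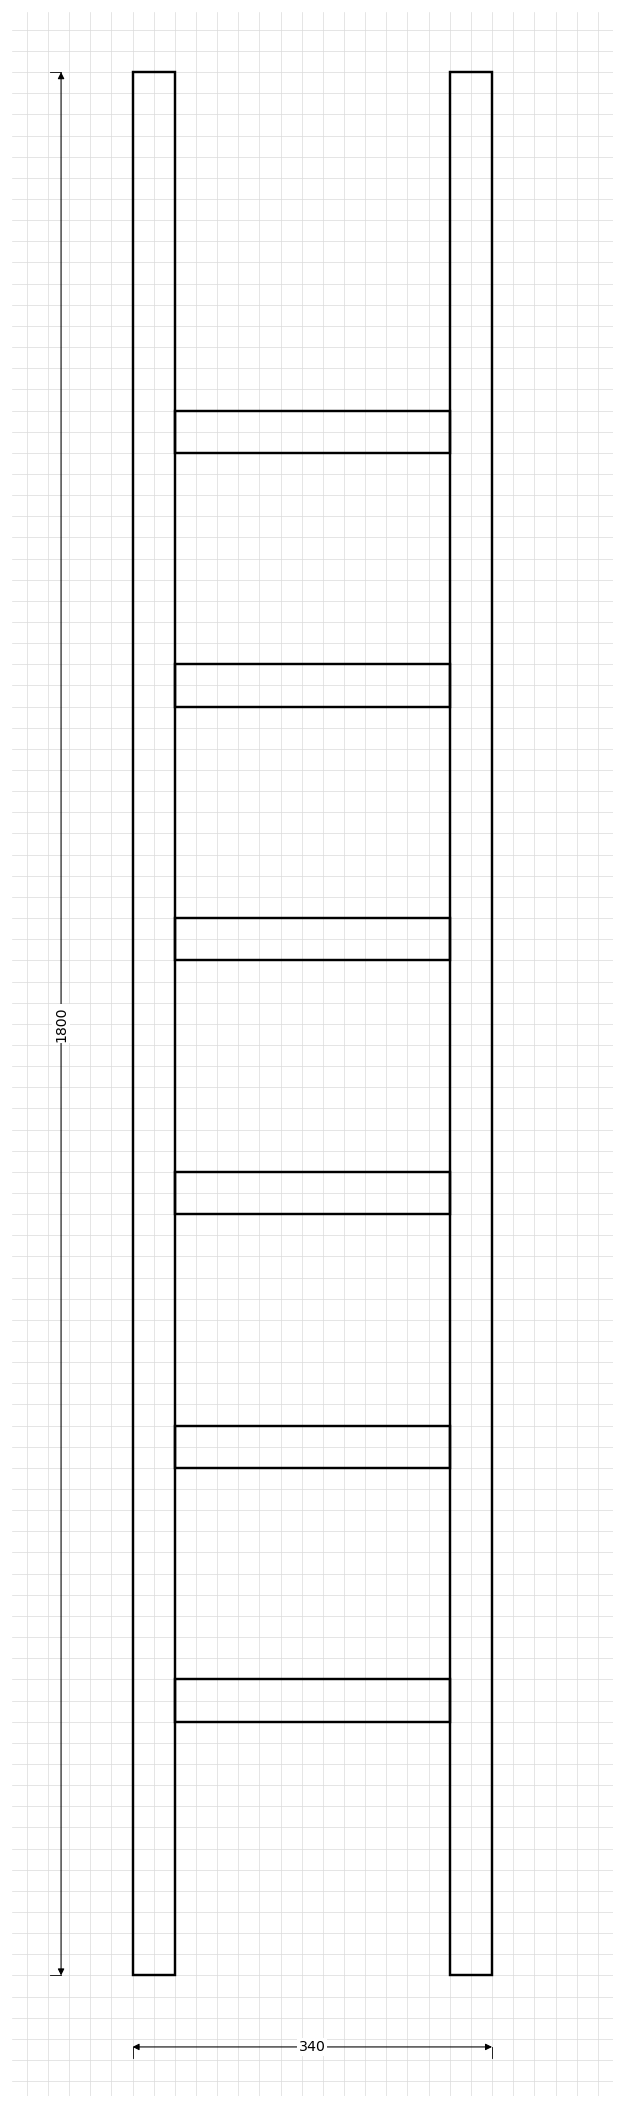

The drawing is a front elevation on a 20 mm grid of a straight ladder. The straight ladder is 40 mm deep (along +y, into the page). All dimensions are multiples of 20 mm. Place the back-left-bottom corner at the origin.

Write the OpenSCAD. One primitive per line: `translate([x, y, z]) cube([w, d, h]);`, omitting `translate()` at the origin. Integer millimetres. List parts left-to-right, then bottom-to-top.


cube([40, 40, 1800]);
translate([40, 0, 240]) cube([260, 40, 40]);
translate([40, 0, 480]) cube([260, 40, 40]);
translate([40, 0, 720]) cube([260, 40, 40]);
translate([40, 0, 960]) cube([260, 40, 40]);
translate([40, 0, 1200]) cube([260, 40, 40]);
translate([40, 0, 1440]) cube([260, 40, 40]);
translate([300, 0, 0]) cube([40, 40, 1800]);
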